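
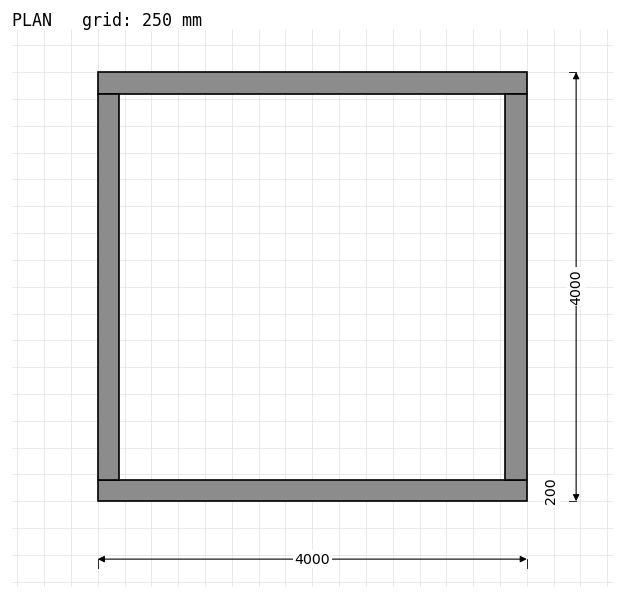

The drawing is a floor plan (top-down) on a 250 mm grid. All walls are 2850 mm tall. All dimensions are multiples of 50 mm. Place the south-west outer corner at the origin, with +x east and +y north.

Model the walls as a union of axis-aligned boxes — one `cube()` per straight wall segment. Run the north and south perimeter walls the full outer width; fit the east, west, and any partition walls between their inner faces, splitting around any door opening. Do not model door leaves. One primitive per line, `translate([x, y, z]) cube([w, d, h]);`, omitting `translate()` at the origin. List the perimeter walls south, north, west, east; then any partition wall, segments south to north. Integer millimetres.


cube([4000, 200, 2850]);
translate([0, 3800, 0]) cube([4000, 200, 2850]);
translate([0, 200, 0]) cube([200, 3600, 2850]);
translate([3800, 200, 0]) cube([200, 3600, 2850]);


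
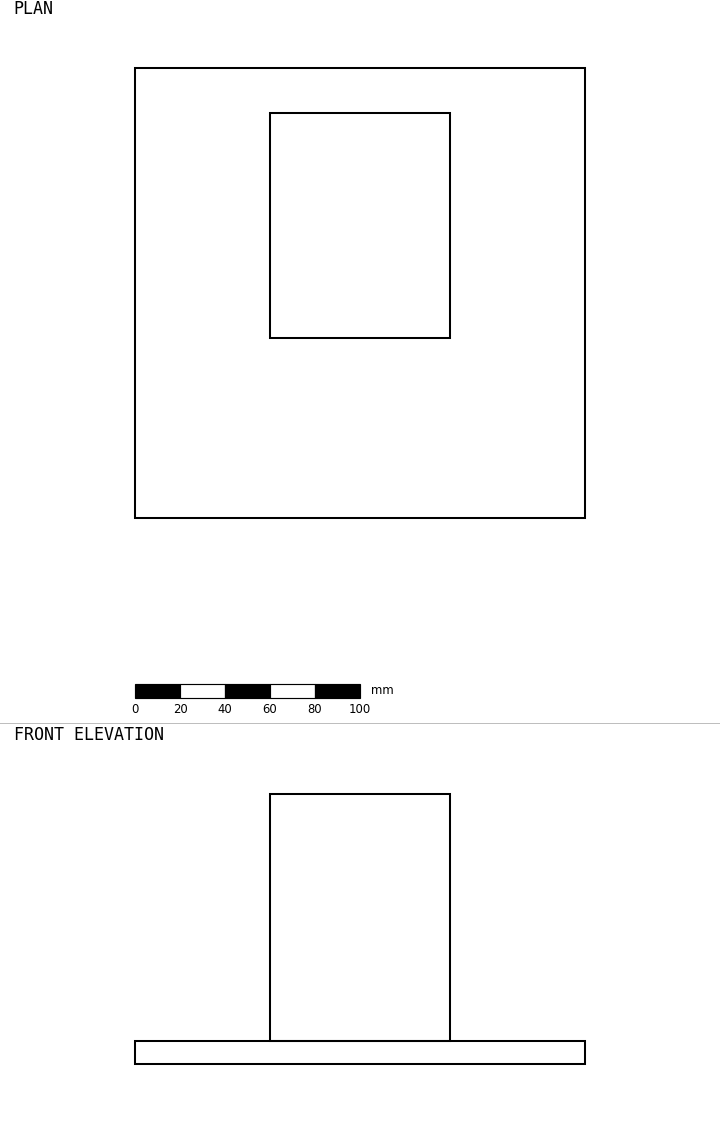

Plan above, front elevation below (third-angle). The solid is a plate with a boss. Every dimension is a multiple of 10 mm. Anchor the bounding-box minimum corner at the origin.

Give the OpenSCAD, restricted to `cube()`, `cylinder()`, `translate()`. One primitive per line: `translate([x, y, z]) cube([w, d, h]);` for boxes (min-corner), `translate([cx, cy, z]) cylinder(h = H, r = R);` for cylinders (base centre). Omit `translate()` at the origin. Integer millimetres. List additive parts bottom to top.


cube([200, 200, 10]);
translate([60, 80, 10]) cube([80, 100, 110]);


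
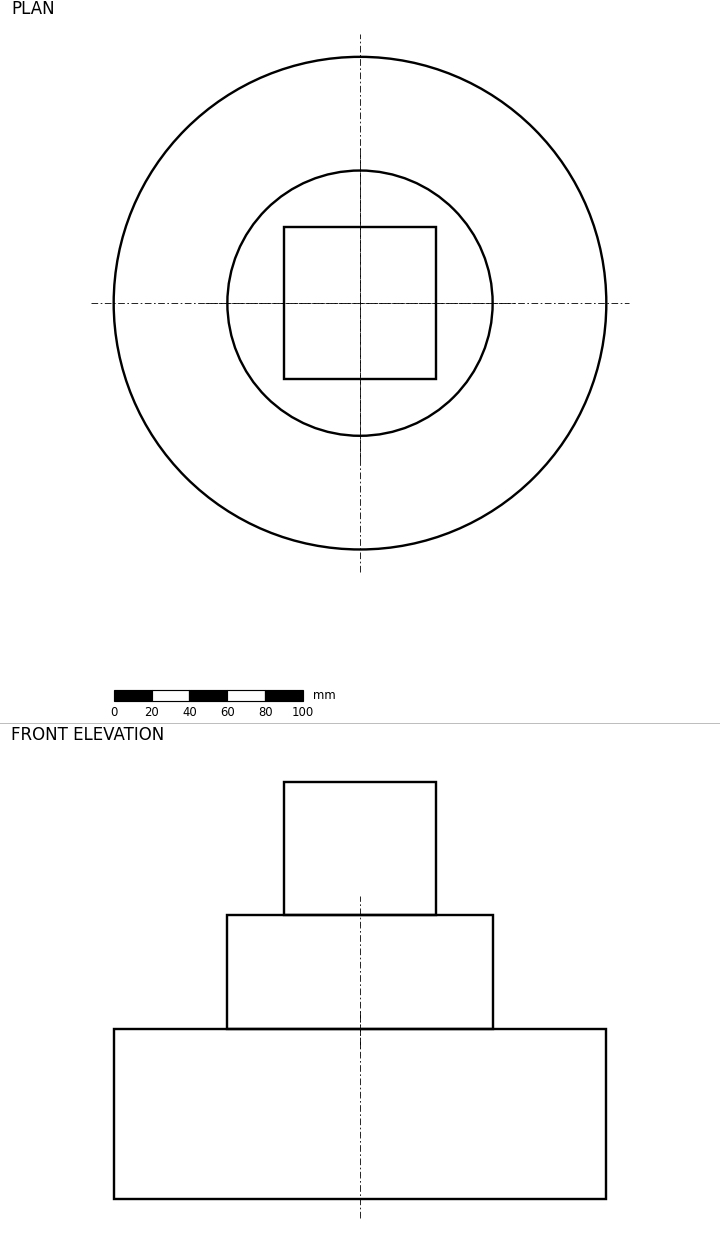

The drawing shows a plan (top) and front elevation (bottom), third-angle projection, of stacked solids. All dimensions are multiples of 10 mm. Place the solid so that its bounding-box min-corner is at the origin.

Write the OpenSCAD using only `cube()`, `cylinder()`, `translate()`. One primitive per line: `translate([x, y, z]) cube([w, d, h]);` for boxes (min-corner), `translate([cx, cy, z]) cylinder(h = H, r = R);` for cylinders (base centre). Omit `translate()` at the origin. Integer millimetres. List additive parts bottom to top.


translate([130, 130, 0]) cylinder(h = 90, r = 130);
translate([130, 130, 90]) cylinder(h = 60, r = 70);
translate([90, 90, 150]) cube([80, 80, 70]);


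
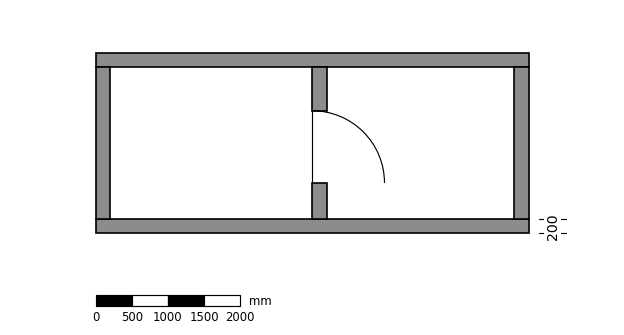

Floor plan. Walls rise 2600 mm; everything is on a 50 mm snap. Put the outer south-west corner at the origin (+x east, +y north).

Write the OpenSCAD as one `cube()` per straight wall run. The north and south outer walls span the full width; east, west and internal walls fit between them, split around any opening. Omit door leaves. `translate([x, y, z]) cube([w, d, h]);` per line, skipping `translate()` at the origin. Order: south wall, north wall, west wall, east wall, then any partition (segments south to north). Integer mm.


cube([6000, 200, 2600]);
translate([0, 2300, 0]) cube([6000, 200, 2600]);
translate([0, 200, 0]) cube([200, 2100, 2600]);
translate([5800, 200, 0]) cube([200, 2100, 2600]);
translate([3000, 200, 0]) cube([200, 500, 2600]);
translate([3000, 1700, 0]) cube([200, 600, 2600]);


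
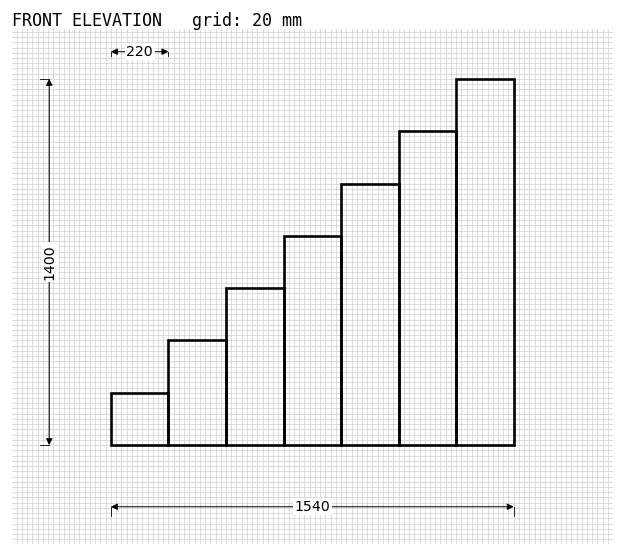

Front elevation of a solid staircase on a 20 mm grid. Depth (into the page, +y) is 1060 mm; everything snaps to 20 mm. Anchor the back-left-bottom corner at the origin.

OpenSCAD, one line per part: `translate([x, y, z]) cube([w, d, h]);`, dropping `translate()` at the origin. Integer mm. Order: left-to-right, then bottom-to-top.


cube([220, 1060, 200]);
translate([220, 0, 0]) cube([220, 1060, 400]);
translate([440, 0, 0]) cube([220, 1060, 600]);
translate([660, 0, 0]) cube([220, 1060, 800]);
translate([880, 0, 0]) cube([220, 1060, 1000]);
translate([1100, 0, 0]) cube([220, 1060, 1200]);
translate([1320, 0, 0]) cube([220, 1060, 1400]);


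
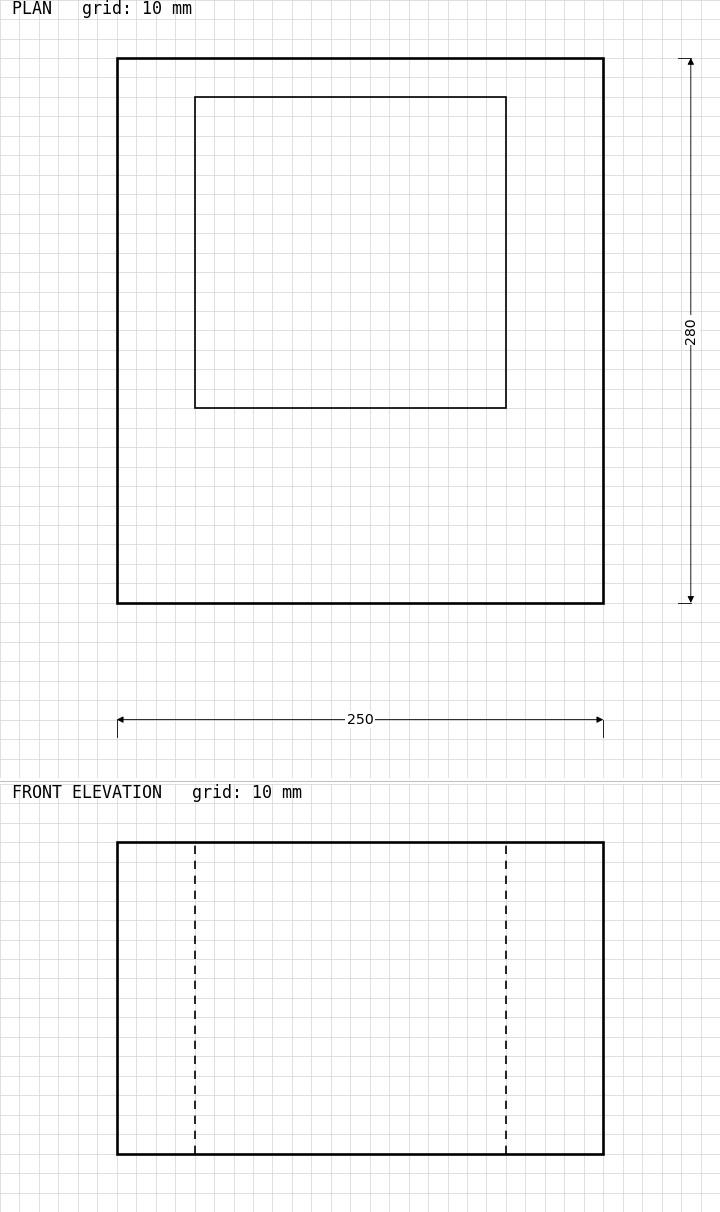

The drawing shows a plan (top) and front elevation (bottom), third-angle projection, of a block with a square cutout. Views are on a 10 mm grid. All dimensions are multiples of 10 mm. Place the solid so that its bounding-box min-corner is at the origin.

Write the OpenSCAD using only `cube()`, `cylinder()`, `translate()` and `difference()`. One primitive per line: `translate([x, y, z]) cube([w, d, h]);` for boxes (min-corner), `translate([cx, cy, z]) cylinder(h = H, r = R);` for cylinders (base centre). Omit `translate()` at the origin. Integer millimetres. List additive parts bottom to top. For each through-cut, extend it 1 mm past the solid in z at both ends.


difference() {
  cube([250, 280, 160]);
  translate([40, 100, -1]) cube([160, 160, 162]);
}


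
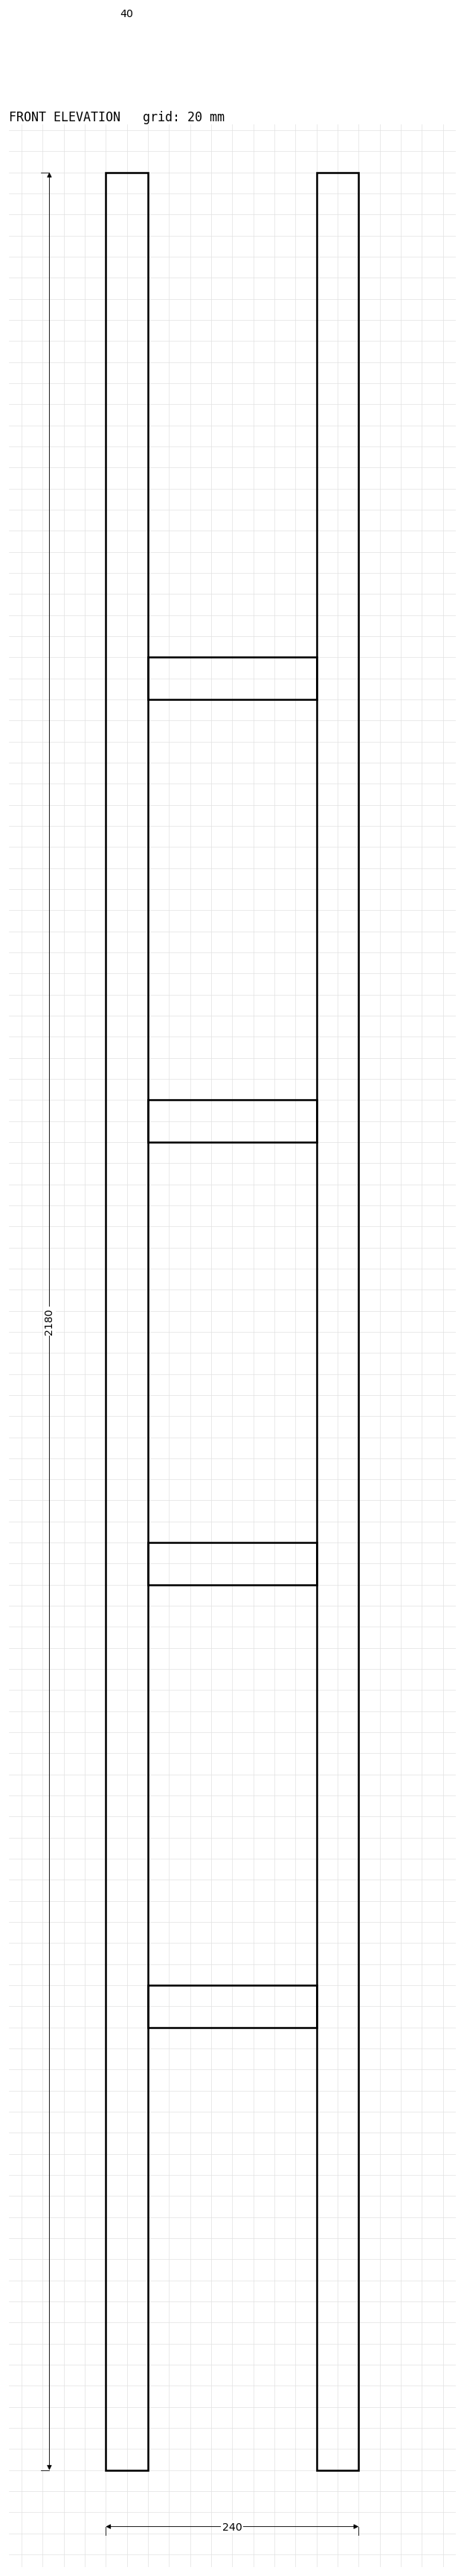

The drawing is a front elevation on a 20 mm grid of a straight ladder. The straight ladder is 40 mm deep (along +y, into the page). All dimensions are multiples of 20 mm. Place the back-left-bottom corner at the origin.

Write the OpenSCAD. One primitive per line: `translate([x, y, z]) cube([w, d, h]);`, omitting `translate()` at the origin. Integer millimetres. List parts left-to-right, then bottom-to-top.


cube([40, 40, 2180]);
translate([40, 0, 420]) cube([160, 40, 40]);
translate([40, 0, 840]) cube([160, 40, 40]);
translate([40, 0, 1260]) cube([160, 40, 40]);
translate([40, 0, 1680]) cube([160, 40, 40]);
translate([200, 0, 0]) cube([40, 40, 2180]);


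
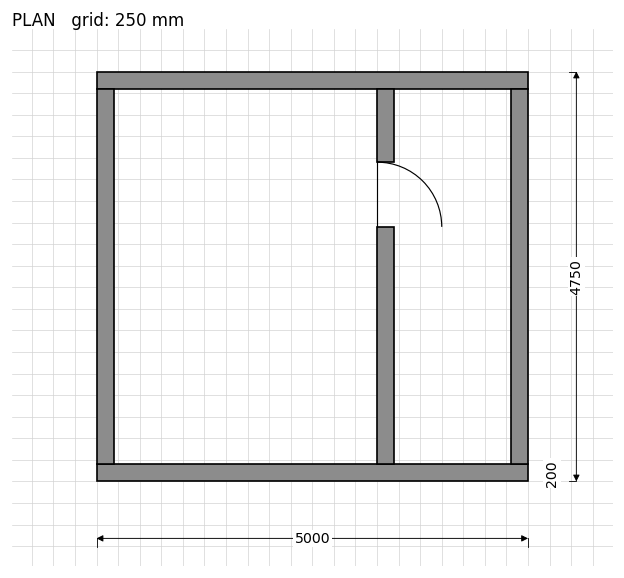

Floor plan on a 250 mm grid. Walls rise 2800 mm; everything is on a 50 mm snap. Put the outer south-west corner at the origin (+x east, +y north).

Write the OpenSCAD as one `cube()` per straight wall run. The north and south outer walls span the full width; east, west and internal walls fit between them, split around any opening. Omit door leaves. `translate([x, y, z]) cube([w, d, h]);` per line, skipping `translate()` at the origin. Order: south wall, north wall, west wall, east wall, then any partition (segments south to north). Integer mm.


cube([5000, 200, 2800]);
translate([0, 4550, 0]) cube([5000, 200, 2800]);
translate([0, 200, 0]) cube([200, 4350, 2800]);
translate([4800, 200, 0]) cube([200, 4350, 2800]);
translate([3250, 200, 0]) cube([200, 2750, 2800]);
translate([3250, 3700, 0]) cube([200, 850, 2800]);


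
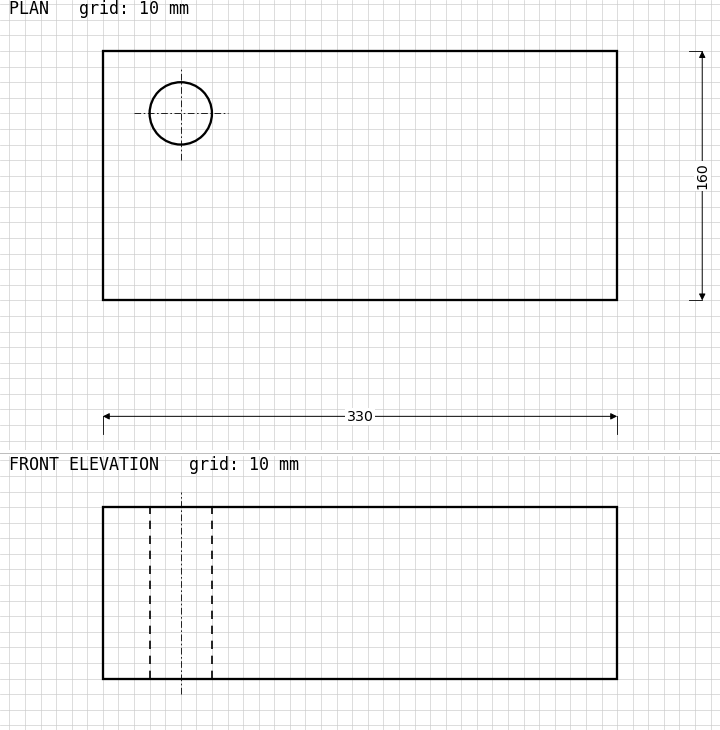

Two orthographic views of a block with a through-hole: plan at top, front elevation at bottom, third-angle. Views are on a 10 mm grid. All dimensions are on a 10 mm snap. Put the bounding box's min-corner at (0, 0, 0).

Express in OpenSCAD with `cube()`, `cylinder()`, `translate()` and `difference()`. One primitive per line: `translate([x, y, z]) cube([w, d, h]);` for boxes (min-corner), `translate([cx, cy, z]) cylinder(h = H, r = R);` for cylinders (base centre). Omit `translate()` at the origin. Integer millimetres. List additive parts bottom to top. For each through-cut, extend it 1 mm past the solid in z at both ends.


difference() {
  cube([330, 160, 110]);
  translate([50, 120, -1]) cylinder(h = 112, r = 20);
}


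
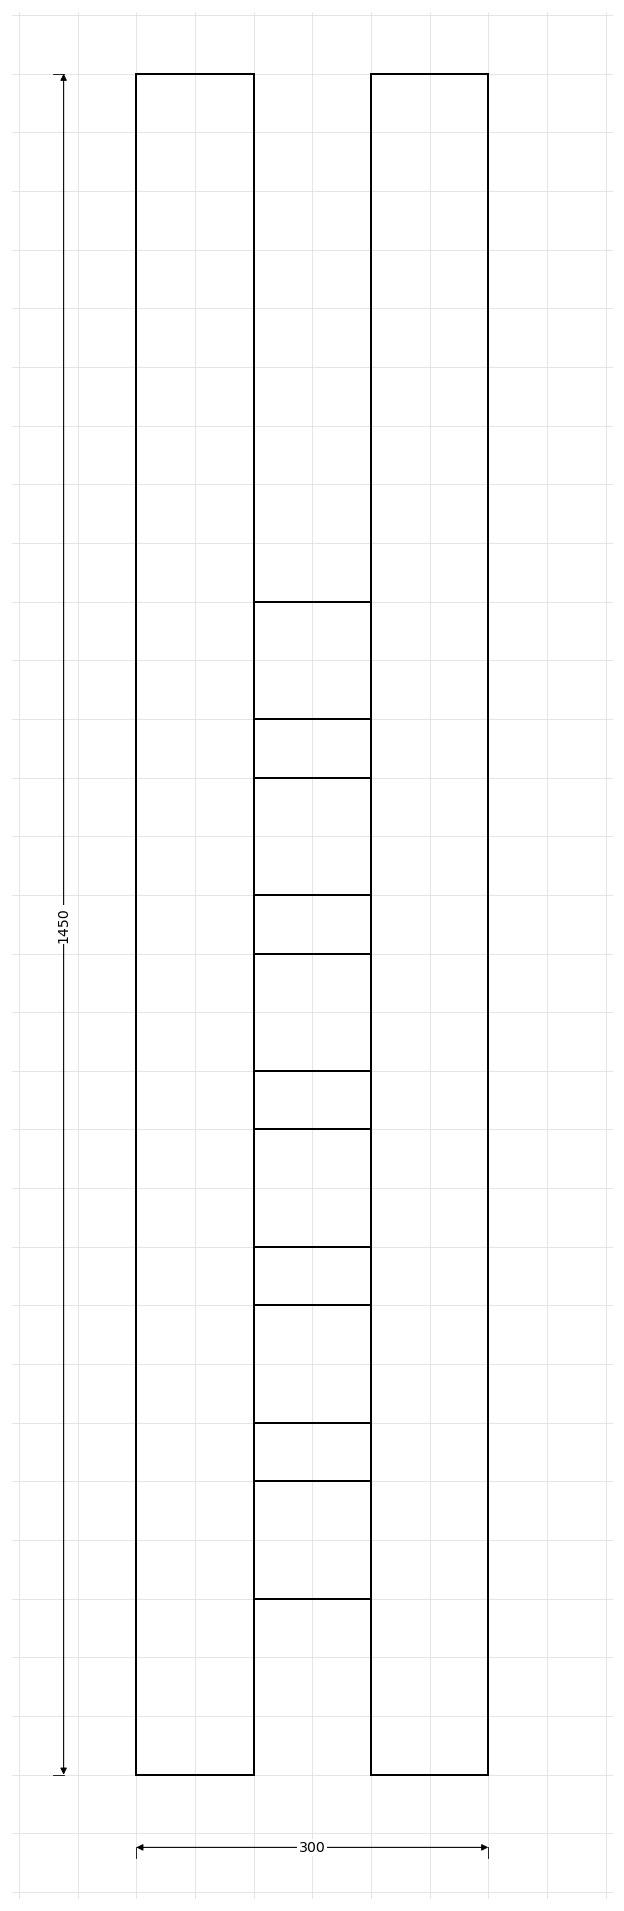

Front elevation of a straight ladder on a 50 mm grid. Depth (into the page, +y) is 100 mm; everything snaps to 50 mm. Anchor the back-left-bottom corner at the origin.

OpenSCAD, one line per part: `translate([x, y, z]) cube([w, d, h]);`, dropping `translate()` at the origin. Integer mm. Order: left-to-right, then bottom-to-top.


cube([100, 100, 1450]);
translate([100, 0, 150]) cube([100, 100, 100]);
translate([100, 0, 300]) cube([100, 100, 100]);
translate([100, 0, 450]) cube([100, 100, 100]);
translate([100, 0, 600]) cube([100, 100, 100]);
translate([100, 0, 750]) cube([100, 100, 100]);
translate([100, 0, 900]) cube([100, 100, 100]);
translate([200, 0, 0]) cube([100, 100, 1450]);


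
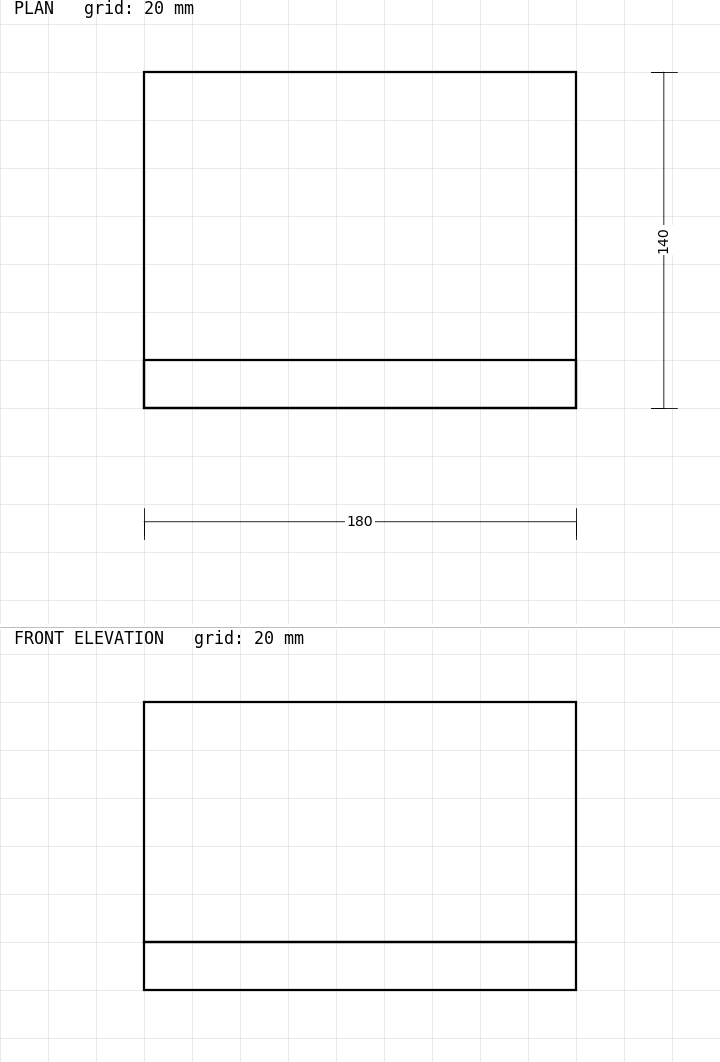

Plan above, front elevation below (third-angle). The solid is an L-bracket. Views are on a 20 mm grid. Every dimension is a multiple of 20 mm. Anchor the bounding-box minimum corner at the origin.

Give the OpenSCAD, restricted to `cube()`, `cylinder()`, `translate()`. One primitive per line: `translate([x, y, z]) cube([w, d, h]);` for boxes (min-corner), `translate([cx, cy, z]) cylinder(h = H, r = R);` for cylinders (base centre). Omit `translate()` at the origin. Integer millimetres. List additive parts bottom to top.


cube([180, 140, 20]);
translate([0, 0, 20]) cube([180, 20, 100]);


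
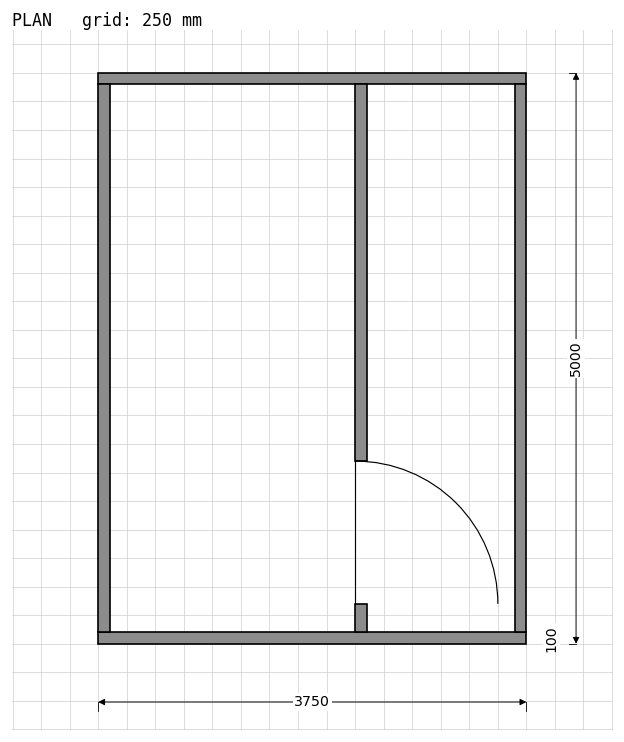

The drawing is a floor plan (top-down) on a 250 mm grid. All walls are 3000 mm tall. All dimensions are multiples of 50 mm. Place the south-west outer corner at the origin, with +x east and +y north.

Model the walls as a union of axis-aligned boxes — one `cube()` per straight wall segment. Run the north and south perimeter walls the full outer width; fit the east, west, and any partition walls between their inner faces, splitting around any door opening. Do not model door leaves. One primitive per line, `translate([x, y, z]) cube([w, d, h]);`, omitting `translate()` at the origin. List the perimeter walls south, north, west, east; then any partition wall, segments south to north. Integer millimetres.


cube([3750, 100, 3000]);
translate([0, 4900, 0]) cube([3750, 100, 3000]);
translate([0, 100, 0]) cube([100, 4800, 3000]);
translate([3650, 100, 0]) cube([100, 4800, 3000]);
translate([2250, 100, 0]) cube([100, 250, 3000]);
translate([2250, 1600, 0]) cube([100, 3300, 3000]);


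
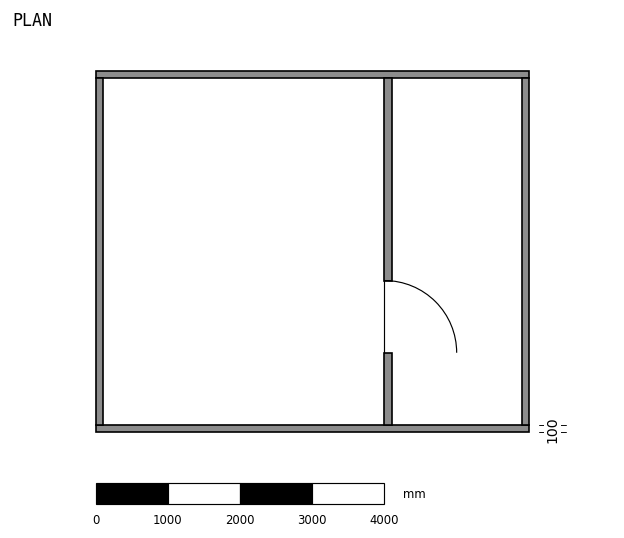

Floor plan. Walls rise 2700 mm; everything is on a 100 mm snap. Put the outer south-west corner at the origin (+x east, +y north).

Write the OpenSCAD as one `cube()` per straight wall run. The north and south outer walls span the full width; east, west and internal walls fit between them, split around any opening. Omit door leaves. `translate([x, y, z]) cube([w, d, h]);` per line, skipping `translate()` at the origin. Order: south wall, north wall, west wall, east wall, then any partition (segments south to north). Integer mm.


cube([6000, 100, 2700]);
translate([0, 4900, 0]) cube([6000, 100, 2700]);
translate([0, 100, 0]) cube([100, 4800, 2700]);
translate([5900, 100, 0]) cube([100, 4800, 2700]);
translate([4000, 100, 0]) cube([100, 1000, 2700]);
translate([4000, 2100, 0]) cube([100, 2800, 2700]);


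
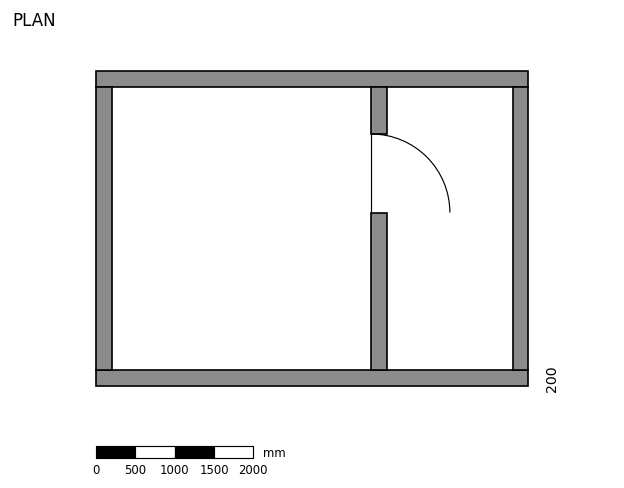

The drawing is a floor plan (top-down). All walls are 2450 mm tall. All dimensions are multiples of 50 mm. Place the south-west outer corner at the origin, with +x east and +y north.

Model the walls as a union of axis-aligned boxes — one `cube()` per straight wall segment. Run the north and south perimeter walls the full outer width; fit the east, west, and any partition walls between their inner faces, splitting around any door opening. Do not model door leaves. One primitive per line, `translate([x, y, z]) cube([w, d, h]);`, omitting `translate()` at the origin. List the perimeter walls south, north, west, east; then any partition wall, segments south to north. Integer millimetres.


cube([5500, 200, 2450]);
translate([0, 3800, 0]) cube([5500, 200, 2450]);
translate([0, 200, 0]) cube([200, 3600, 2450]);
translate([5300, 200, 0]) cube([200, 3600, 2450]);
translate([3500, 200, 0]) cube([200, 2000, 2450]);
translate([3500, 3200, 0]) cube([200, 600, 2450]);


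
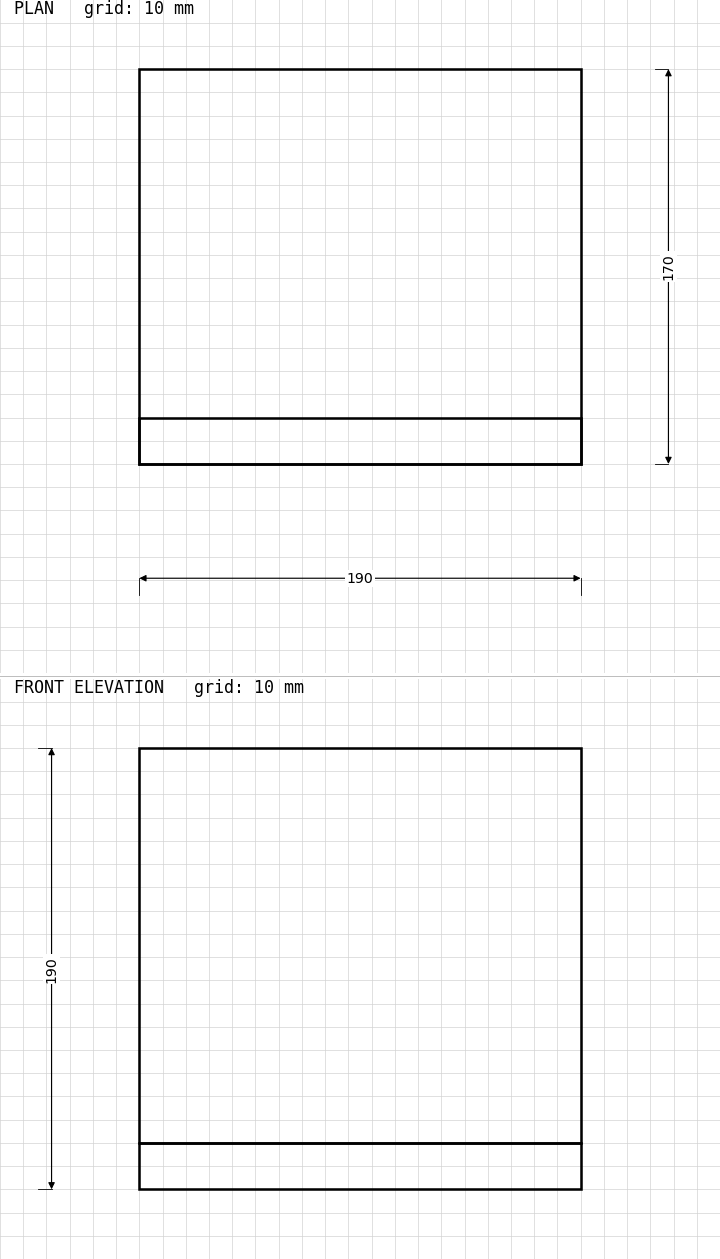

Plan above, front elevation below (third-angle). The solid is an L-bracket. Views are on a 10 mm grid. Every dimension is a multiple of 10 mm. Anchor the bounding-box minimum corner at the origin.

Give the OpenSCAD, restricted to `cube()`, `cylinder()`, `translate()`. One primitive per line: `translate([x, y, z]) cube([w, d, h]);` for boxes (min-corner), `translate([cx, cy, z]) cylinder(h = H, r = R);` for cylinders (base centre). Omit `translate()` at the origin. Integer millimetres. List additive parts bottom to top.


cube([190, 170, 20]);
translate([0, 0, 20]) cube([190, 20, 170]);


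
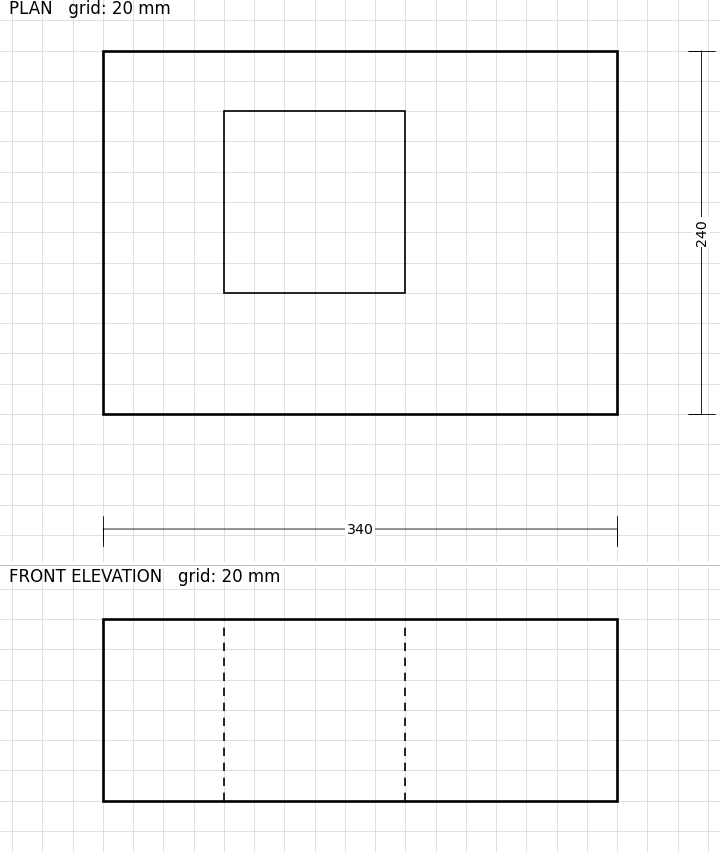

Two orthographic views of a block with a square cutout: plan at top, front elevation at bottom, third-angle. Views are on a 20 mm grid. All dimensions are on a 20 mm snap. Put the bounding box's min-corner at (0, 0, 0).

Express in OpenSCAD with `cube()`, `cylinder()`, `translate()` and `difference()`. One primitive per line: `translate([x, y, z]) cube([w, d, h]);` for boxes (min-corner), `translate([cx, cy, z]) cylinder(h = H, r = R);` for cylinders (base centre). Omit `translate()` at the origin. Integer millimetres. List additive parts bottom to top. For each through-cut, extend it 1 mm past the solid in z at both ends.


difference() {
  cube([340, 240, 120]);
  translate([80, 80, -1]) cube([120, 120, 122]);
}


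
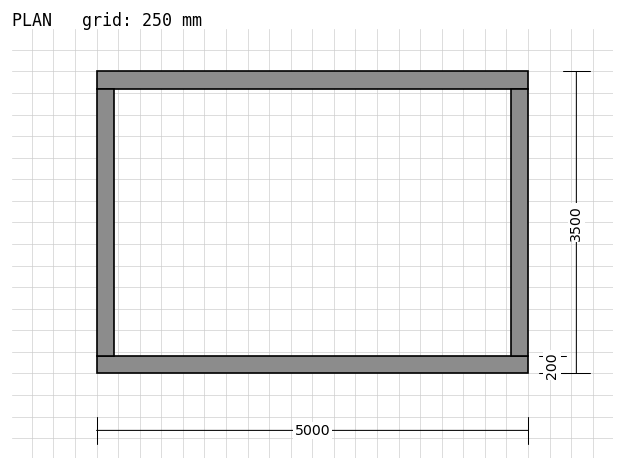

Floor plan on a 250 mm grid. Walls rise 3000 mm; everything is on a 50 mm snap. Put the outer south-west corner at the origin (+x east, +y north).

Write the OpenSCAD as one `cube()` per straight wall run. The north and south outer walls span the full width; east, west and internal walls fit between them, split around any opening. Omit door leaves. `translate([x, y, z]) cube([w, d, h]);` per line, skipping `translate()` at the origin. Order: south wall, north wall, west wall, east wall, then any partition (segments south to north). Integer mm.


cube([5000, 200, 3000]);
translate([0, 3300, 0]) cube([5000, 200, 3000]);
translate([0, 200, 0]) cube([200, 3100, 3000]);
translate([4800, 200, 0]) cube([200, 3100, 3000]);


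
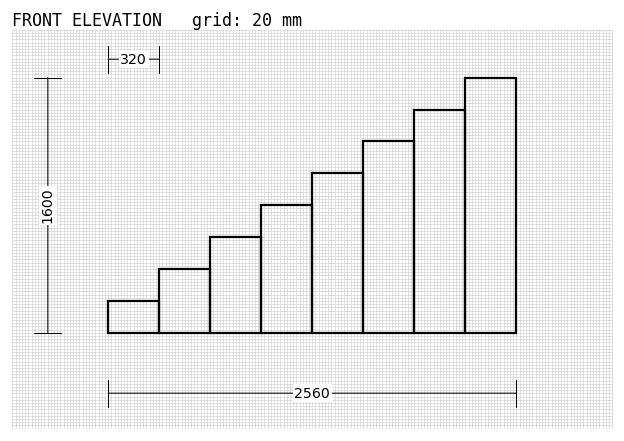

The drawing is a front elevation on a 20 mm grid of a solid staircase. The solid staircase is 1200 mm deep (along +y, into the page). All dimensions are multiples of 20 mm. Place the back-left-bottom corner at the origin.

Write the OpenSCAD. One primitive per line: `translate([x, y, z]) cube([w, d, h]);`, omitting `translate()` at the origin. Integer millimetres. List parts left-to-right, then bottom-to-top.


cube([320, 1200, 200]);
translate([320, 0, 0]) cube([320, 1200, 400]);
translate([640, 0, 0]) cube([320, 1200, 600]);
translate([960, 0, 0]) cube([320, 1200, 800]);
translate([1280, 0, 0]) cube([320, 1200, 1000]);
translate([1600, 0, 0]) cube([320, 1200, 1200]);
translate([1920, 0, 0]) cube([320, 1200, 1400]);
translate([2240, 0, 0]) cube([320, 1200, 1600]);


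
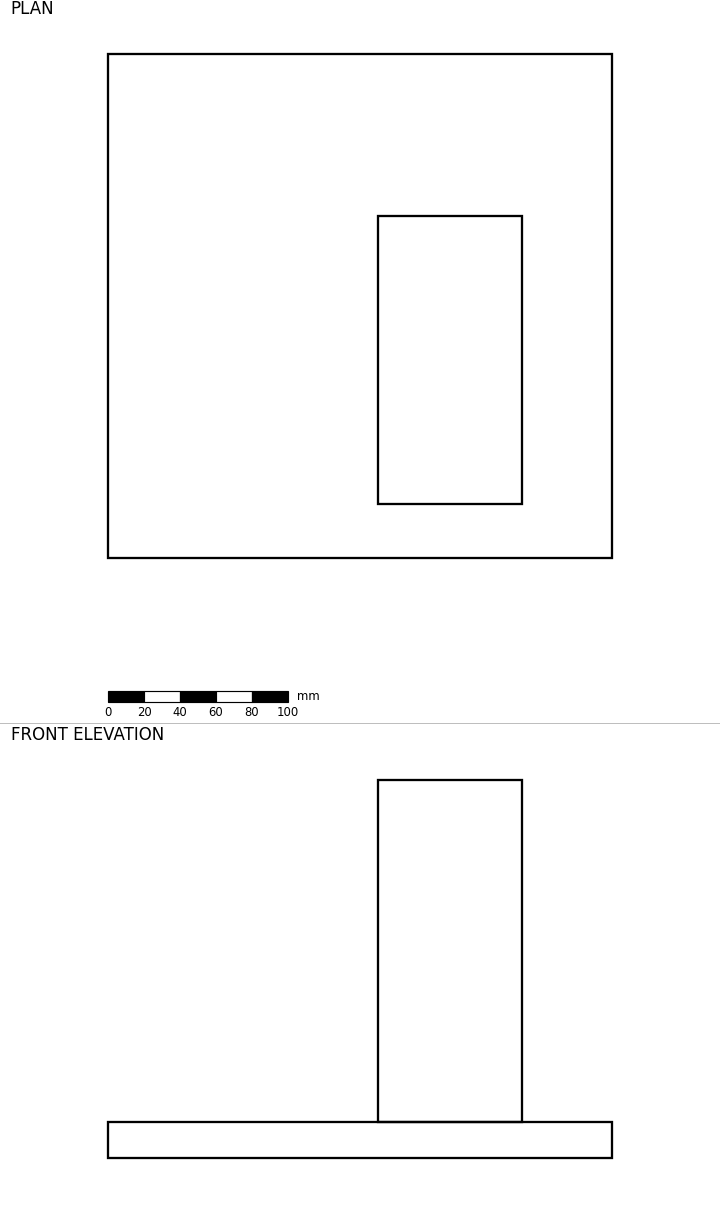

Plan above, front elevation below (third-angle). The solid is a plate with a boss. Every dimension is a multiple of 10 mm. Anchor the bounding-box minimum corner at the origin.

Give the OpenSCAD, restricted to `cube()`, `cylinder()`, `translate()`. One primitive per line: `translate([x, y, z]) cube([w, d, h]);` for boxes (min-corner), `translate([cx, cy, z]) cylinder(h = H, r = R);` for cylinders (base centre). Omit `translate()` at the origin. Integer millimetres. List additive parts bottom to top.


cube([280, 280, 20]);
translate([150, 30, 20]) cube([80, 160, 190]);


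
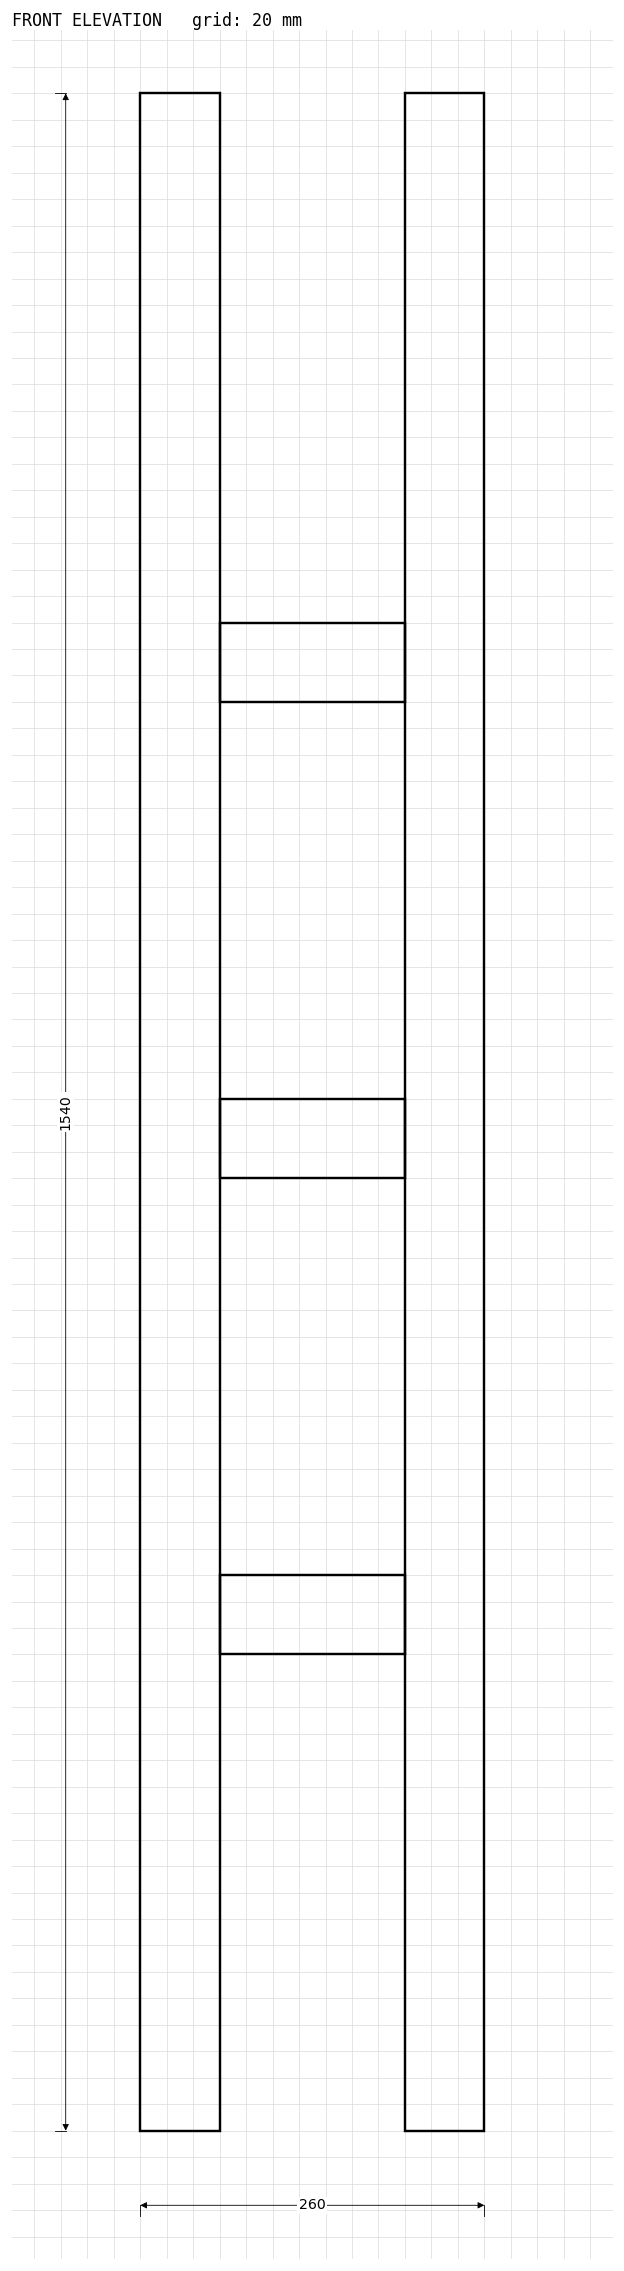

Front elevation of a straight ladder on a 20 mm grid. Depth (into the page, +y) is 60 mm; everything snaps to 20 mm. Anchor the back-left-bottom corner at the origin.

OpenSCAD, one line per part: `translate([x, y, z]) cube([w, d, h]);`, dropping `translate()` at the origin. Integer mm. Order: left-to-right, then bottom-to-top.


cube([60, 60, 1540]);
translate([60, 0, 360]) cube([140, 60, 60]);
translate([60, 0, 720]) cube([140, 60, 60]);
translate([60, 0, 1080]) cube([140, 60, 60]);
translate([200, 0, 0]) cube([60, 60, 1540]);


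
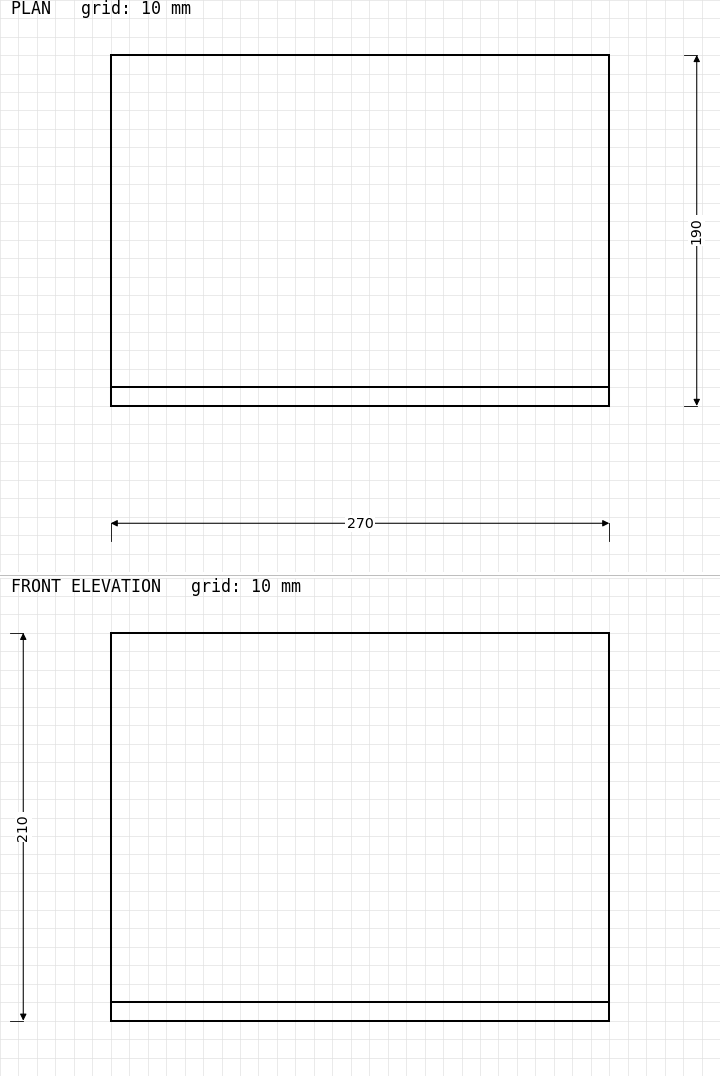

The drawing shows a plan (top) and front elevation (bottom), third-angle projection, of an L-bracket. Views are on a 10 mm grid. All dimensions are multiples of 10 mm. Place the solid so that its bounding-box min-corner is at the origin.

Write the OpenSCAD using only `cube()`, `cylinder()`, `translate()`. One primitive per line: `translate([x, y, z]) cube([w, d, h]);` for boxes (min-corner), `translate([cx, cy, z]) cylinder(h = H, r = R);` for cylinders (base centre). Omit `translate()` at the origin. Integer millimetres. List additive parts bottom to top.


cube([270, 190, 10]);
translate([0, 0, 10]) cube([270, 10, 200]);


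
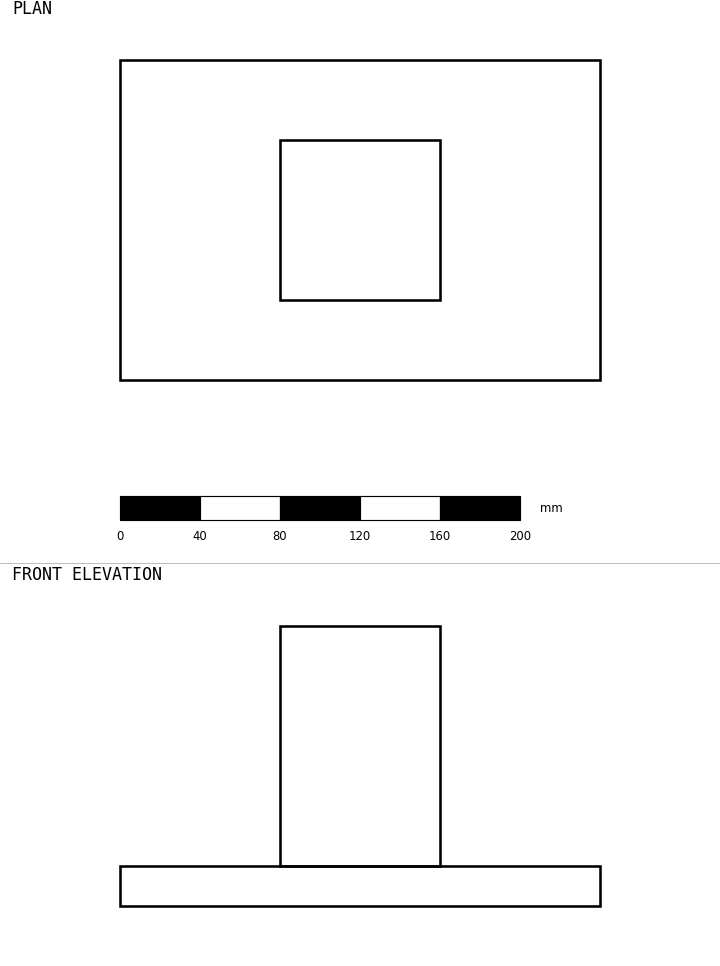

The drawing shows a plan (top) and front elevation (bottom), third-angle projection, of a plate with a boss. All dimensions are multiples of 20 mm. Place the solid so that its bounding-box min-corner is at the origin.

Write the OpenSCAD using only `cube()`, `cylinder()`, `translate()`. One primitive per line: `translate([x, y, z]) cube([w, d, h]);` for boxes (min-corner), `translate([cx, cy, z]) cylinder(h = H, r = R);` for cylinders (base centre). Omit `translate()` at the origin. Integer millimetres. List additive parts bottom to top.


cube([240, 160, 20]);
translate([80, 40, 20]) cube([80, 80, 120]);


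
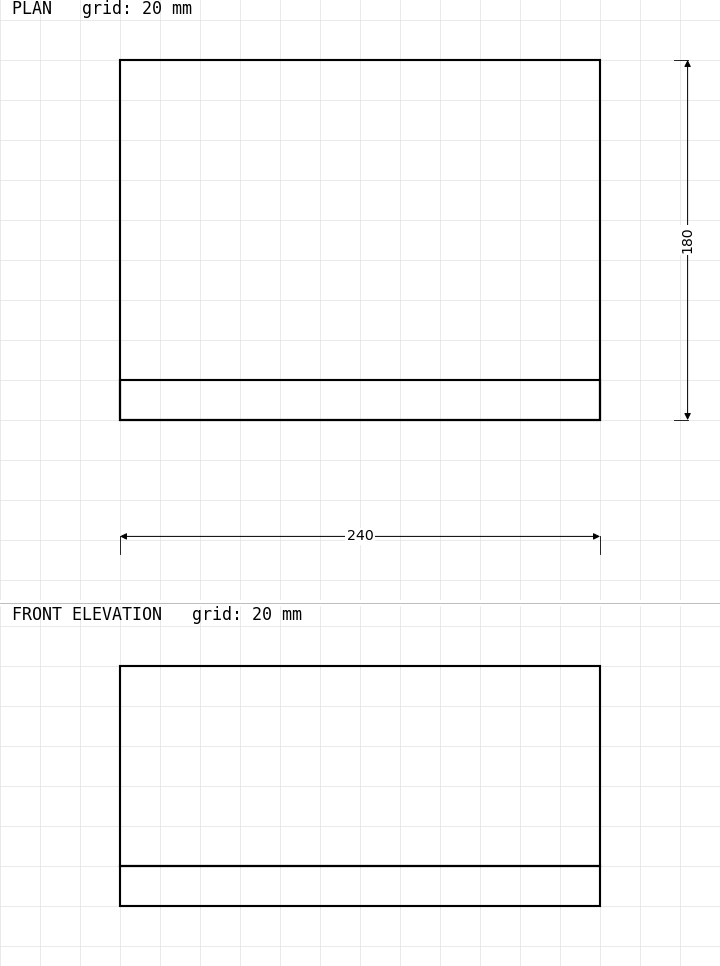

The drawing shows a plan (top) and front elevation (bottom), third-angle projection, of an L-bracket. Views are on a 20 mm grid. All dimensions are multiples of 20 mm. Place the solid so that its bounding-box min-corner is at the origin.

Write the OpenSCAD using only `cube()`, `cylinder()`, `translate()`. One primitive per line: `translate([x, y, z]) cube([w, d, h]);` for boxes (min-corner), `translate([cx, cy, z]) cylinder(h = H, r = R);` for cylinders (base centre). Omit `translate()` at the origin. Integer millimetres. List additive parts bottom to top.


cube([240, 180, 20]);
translate([0, 0, 20]) cube([240, 20, 100]);


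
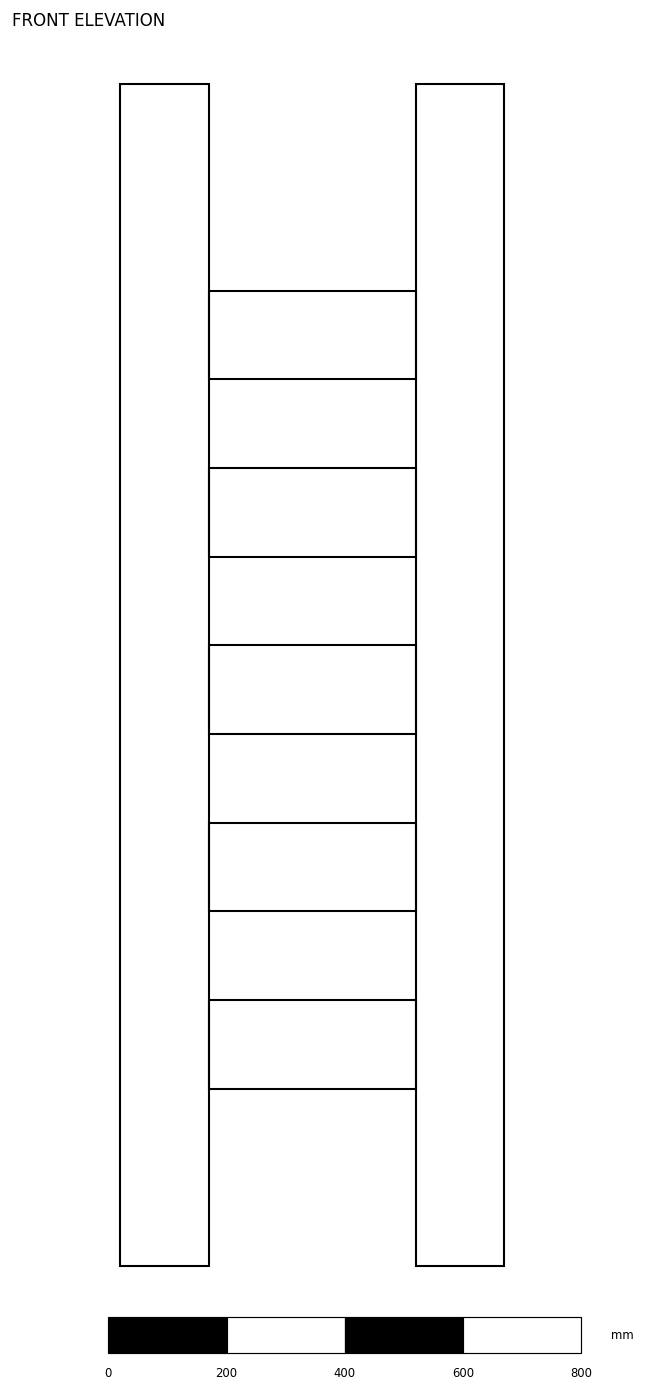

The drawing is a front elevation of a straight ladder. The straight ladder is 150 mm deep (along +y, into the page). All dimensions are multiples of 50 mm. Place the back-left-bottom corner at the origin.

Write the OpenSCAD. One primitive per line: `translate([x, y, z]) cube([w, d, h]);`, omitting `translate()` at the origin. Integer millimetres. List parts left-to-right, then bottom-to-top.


cube([150, 150, 2000]);
translate([150, 0, 300]) cube([350, 150, 150]);
translate([150, 0, 600]) cube([350, 150, 150]);
translate([150, 0, 900]) cube([350, 150, 150]);
translate([150, 0, 1200]) cube([350, 150, 150]);
translate([150, 0, 1500]) cube([350, 150, 150]);
translate([500, 0, 0]) cube([150, 150, 2000]);


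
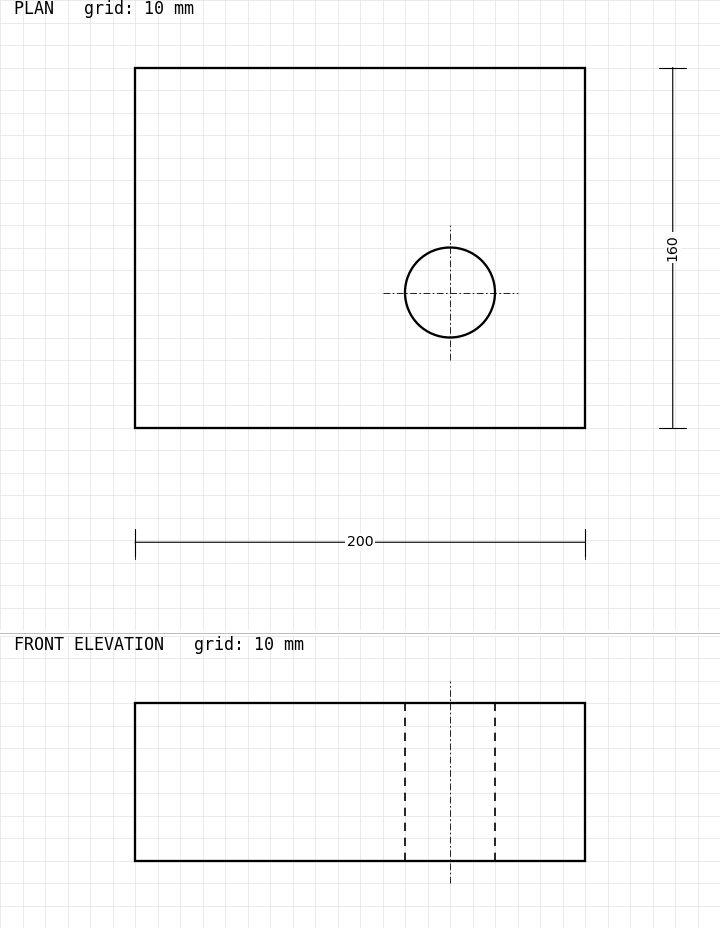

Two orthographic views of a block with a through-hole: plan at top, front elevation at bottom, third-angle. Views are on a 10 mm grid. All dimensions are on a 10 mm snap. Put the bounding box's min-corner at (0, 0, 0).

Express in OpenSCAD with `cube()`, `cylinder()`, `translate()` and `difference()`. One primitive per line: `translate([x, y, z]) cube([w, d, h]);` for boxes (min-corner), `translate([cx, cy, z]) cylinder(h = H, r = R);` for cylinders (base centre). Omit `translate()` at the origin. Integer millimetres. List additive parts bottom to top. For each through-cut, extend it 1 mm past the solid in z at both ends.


difference() {
  cube([200, 160, 70]);
  translate([140, 60, -1]) cylinder(h = 72, r = 20);
}


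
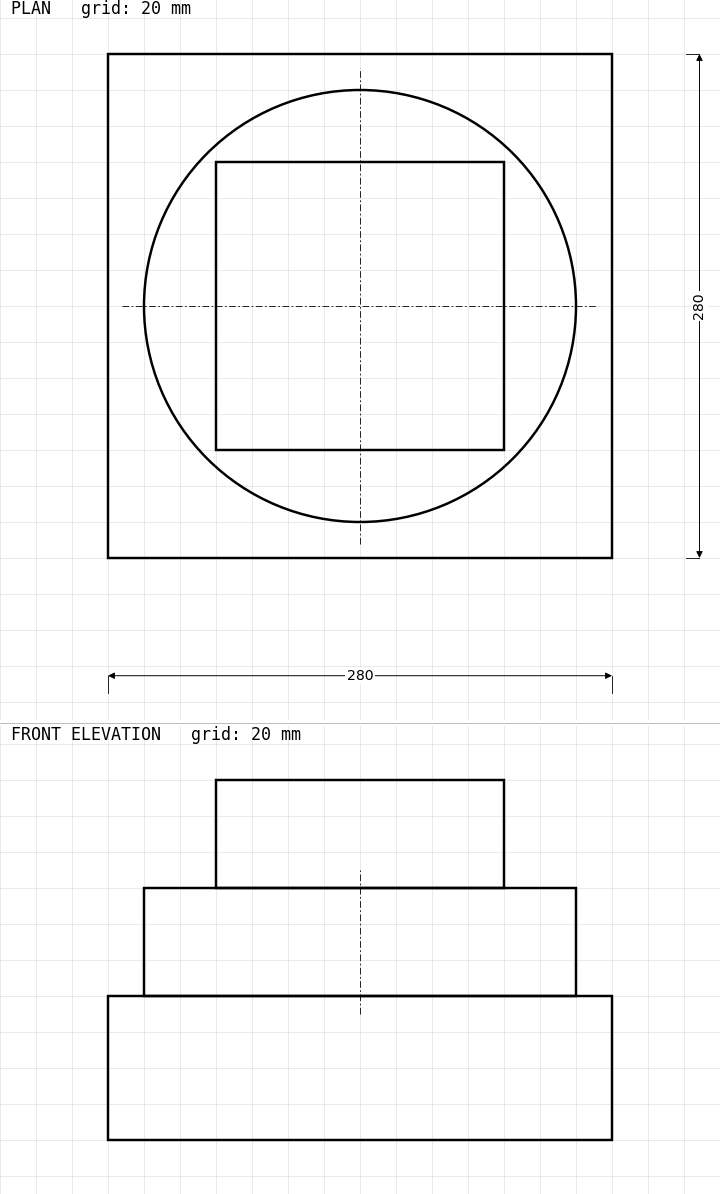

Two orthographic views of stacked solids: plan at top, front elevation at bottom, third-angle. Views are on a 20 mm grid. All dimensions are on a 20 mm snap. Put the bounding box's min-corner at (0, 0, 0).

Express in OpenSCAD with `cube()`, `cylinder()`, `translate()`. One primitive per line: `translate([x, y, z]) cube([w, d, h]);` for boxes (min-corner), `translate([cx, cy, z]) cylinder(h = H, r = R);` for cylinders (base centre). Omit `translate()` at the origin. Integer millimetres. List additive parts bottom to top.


cube([280, 280, 80]);
translate([140, 140, 80]) cylinder(h = 60, r = 120);
translate([60, 60, 140]) cube([160, 160, 60]);


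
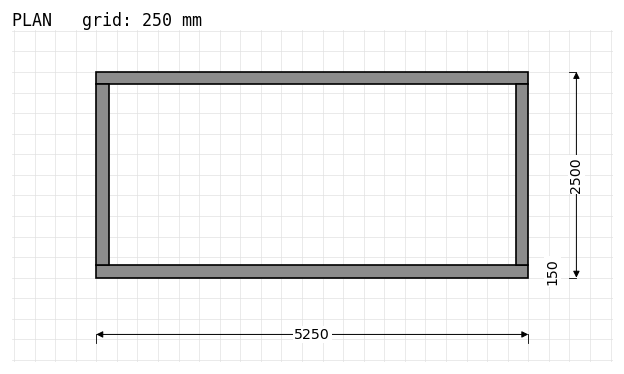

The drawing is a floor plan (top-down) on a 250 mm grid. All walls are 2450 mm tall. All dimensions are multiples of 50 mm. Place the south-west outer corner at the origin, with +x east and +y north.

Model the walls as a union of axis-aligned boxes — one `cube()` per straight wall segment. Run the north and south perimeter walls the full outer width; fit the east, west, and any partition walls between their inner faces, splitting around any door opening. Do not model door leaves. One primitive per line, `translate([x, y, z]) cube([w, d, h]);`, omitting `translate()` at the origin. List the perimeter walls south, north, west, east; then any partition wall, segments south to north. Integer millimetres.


cube([5250, 150, 2450]);
translate([0, 2350, 0]) cube([5250, 150, 2450]);
translate([0, 150, 0]) cube([150, 2200, 2450]);
translate([5100, 150, 0]) cube([150, 2200, 2450]);


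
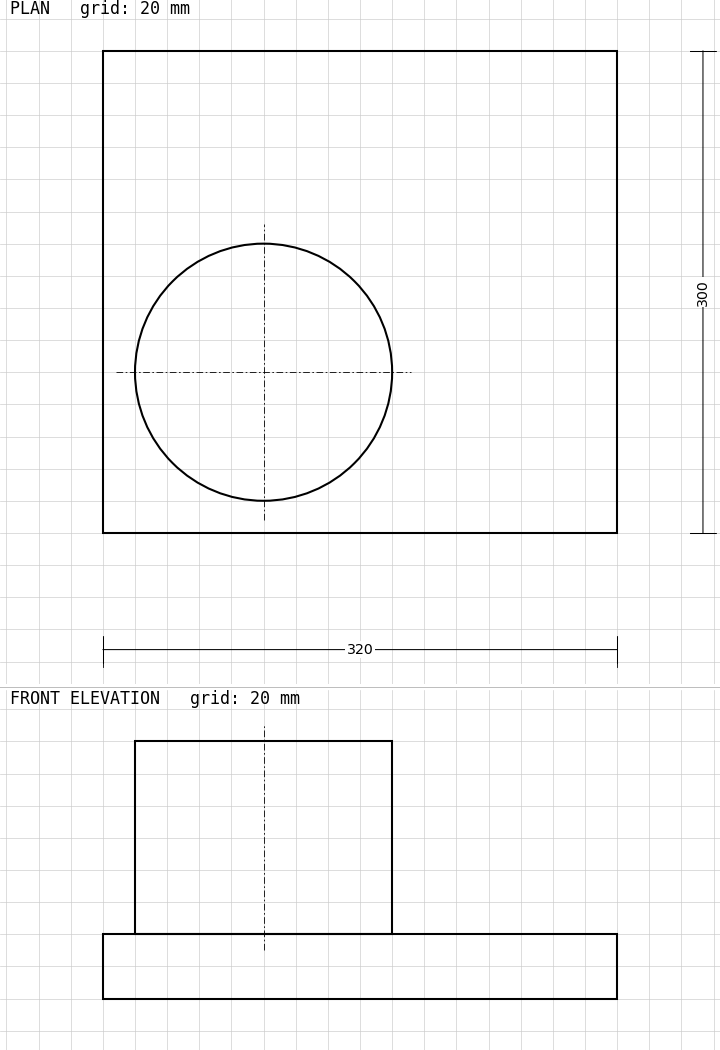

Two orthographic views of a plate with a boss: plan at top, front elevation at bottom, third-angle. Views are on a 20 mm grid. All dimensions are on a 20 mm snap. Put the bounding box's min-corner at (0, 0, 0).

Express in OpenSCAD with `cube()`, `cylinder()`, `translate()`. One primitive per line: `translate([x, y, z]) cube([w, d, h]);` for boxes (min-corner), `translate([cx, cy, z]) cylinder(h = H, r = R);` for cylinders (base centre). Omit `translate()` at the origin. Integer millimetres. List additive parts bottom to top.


cube([320, 300, 40]);
translate([100, 100, 40]) cylinder(h = 120, r = 80);


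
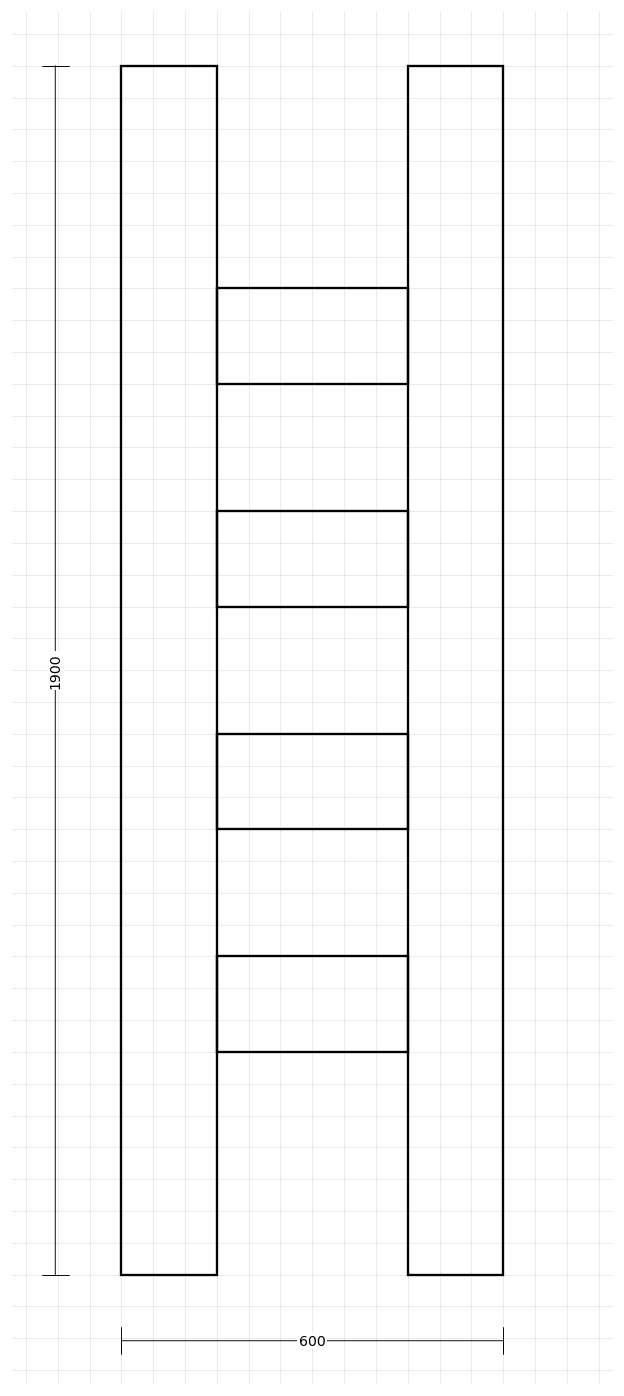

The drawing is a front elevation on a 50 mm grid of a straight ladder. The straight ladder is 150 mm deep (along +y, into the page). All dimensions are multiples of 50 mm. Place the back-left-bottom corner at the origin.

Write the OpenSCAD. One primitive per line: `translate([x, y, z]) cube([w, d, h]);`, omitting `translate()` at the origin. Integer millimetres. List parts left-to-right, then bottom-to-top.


cube([150, 150, 1900]);
translate([150, 0, 350]) cube([300, 150, 150]);
translate([150, 0, 700]) cube([300, 150, 150]);
translate([150, 0, 1050]) cube([300, 150, 150]);
translate([150, 0, 1400]) cube([300, 150, 150]);
translate([450, 0, 0]) cube([150, 150, 1900]);


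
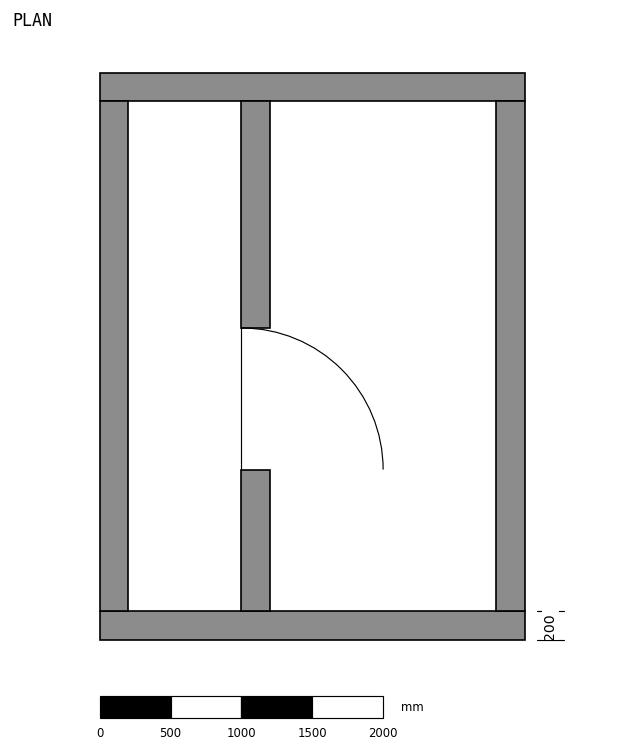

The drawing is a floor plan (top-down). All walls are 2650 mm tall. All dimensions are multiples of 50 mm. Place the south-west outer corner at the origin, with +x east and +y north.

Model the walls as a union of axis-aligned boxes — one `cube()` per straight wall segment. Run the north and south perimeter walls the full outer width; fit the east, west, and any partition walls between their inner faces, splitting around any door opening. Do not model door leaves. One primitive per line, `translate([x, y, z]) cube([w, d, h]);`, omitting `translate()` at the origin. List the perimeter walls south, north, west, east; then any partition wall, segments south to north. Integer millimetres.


cube([3000, 200, 2650]);
translate([0, 3800, 0]) cube([3000, 200, 2650]);
translate([0, 200, 0]) cube([200, 3600, 2650]);
translate([2800, 200, 0]) cube([200, 3600, 2650]);
translate([1000, 200, 0]) cube([200, 1000, 2650]);
translate([1000, 2200, 0]) cube([200, 1600, 2650]);


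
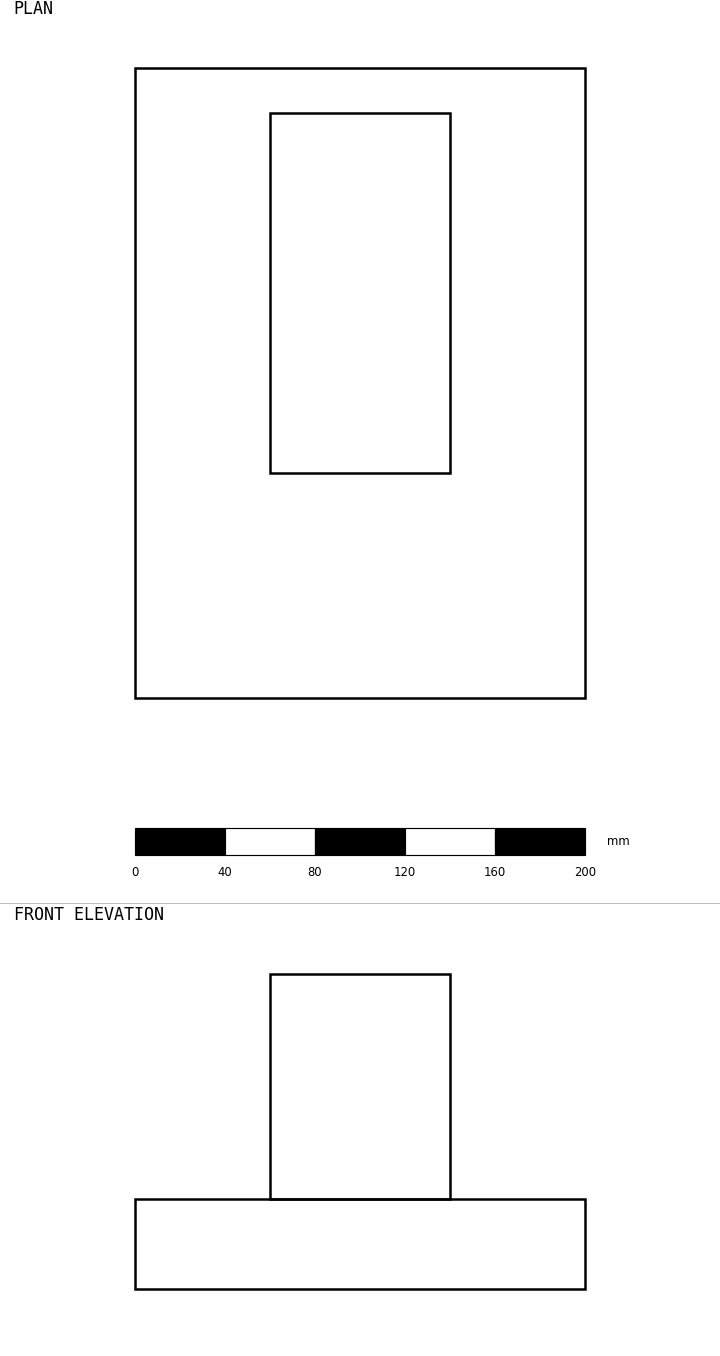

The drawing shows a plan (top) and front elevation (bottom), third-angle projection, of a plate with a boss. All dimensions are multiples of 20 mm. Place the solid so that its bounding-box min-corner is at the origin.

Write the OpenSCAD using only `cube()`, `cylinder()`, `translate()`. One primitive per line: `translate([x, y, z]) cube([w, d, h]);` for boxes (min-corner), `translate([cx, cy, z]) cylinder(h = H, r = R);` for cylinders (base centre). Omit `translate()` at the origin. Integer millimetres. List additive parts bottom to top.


cube([200, 280, 40]);
translate([60, 100, 40]) cube([80, 160, 100]);


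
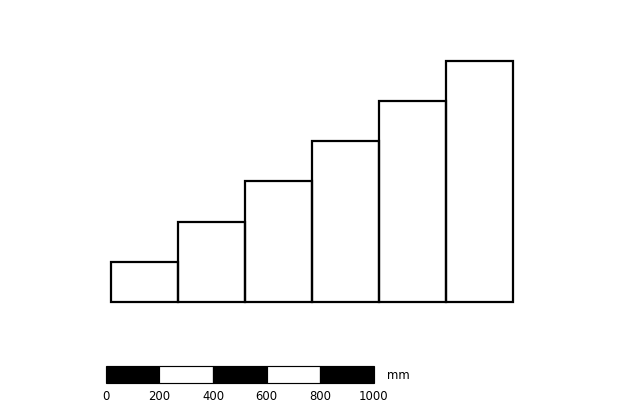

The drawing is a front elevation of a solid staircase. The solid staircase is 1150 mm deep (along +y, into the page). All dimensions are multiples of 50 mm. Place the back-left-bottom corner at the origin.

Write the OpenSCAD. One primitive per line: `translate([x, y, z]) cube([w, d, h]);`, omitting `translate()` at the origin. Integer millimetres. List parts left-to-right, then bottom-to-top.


cube([250, 1150, 150]);
translate([250, 0, 0]) cube([250, 1150, 300]);
translate([500, 0, 0]) cube([250, 1150, 450]);
translate([750, 0, 0]) cube([250, 1150, 600]);
translate([1000, 0, 0]) cube([250, 1150, 750]);
translate([1250, 0, 0]) cube([250, 1150, 900]);


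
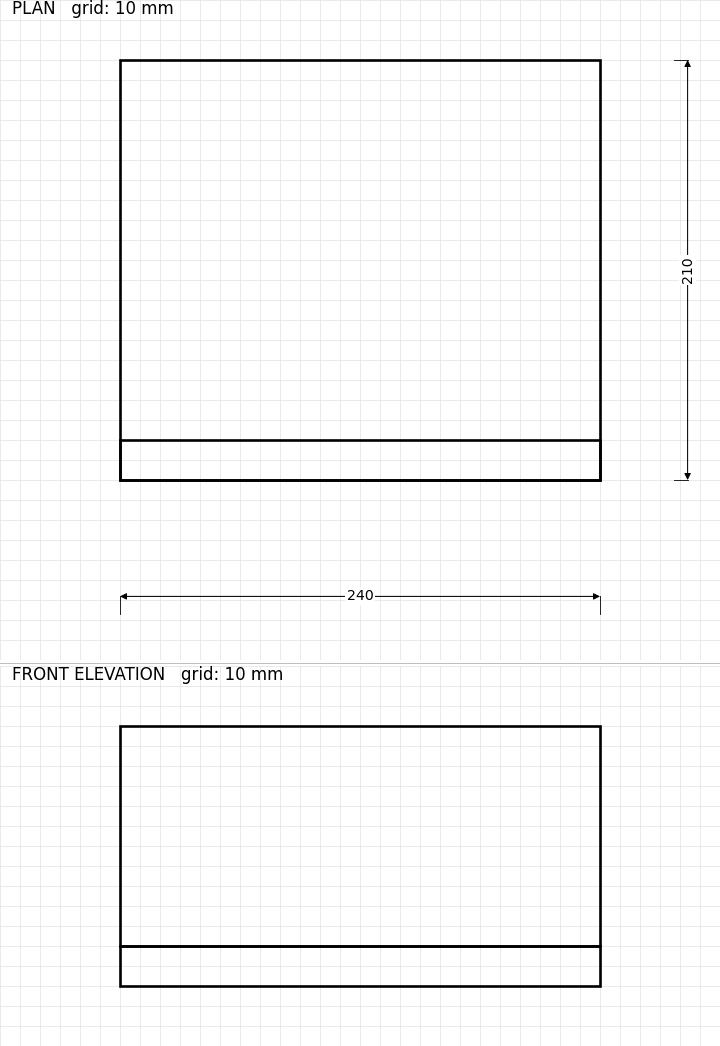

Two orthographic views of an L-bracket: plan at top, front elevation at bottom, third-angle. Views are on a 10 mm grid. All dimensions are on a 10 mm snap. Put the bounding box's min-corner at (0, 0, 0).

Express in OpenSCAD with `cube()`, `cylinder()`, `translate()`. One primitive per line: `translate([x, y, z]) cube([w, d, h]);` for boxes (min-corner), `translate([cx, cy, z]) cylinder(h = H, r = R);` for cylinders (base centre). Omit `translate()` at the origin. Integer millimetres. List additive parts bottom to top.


cube([240, 210, 20]);
translate([0, 0, 20]) cube([240, 20, 110]);


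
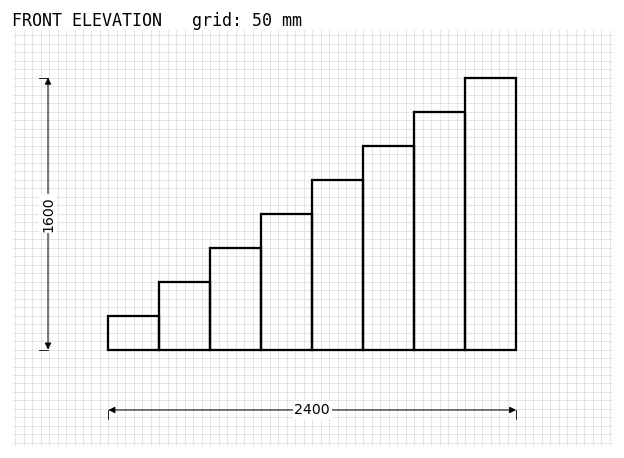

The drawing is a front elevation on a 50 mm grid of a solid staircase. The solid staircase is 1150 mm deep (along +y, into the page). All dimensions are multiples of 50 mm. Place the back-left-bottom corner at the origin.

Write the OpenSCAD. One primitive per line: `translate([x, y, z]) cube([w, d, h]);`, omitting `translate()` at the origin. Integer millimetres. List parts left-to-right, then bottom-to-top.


cube([300, 1150, 200]);
translate([300, 0, 0]) cube([300, 1150, 400]);
translate([600, 0, 0]) cube([300, 1150, 600]);
translate([900, 0, 0]) cube([300, 1150, 800]);
translate([1200, 0, 0]) cube([300, 1150, 1000]);
translate([1500, 0, 0]) cube([300, 1150, 1200]);
translate([1800, 0, 0]) cube([300, 1150, 1400]);
translate([2100, 0, 0]) cube([300, 1150, 1600]);
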